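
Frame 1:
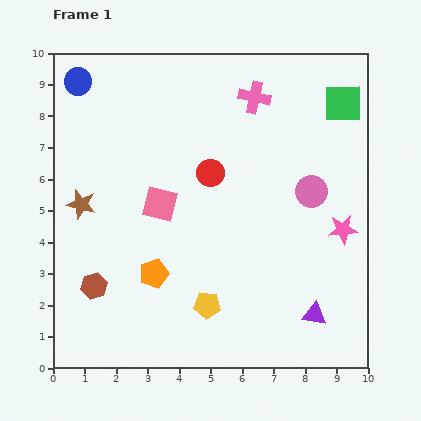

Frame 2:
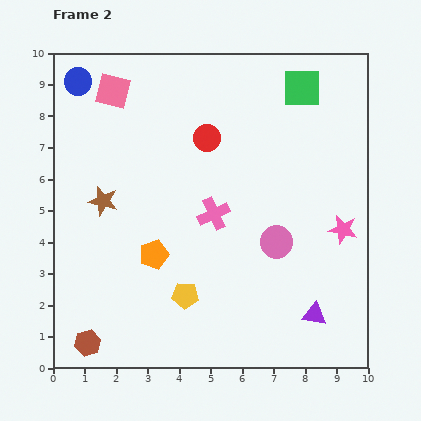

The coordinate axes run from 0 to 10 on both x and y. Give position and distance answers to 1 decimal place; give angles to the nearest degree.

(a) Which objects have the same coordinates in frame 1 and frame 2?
the blue circle, the pink star, the purple triangle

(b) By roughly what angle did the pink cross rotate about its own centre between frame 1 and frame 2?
37° counter-clockwise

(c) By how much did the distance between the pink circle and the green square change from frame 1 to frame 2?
+2.0

Distance in frame 1: 3.0. Distance in frame 2: 5.0.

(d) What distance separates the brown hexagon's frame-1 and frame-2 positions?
1.8

The brown hexagon moved from (1.3, 2.6) to (1.1, 0.8), a distance of √(0.2² + 1.8²) ≈ 1.8.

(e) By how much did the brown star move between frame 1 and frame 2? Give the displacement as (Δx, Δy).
(0.7, 0.1)

The brown star was at (0.9, 5.2) in frame 1 and (1.6, 5.3) in frame 2.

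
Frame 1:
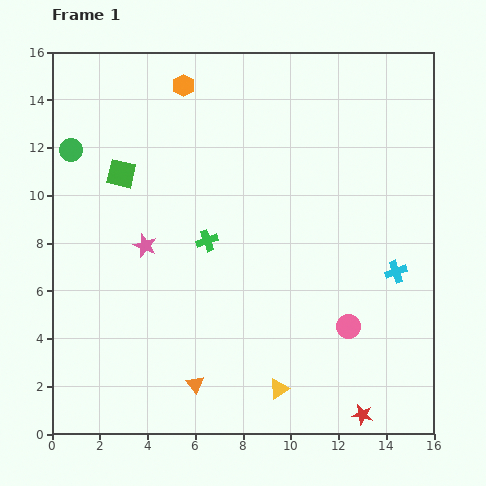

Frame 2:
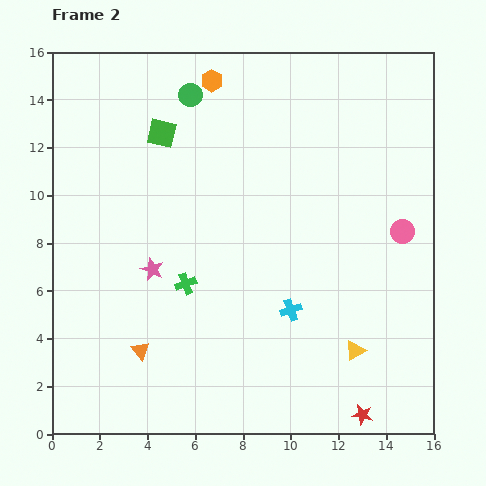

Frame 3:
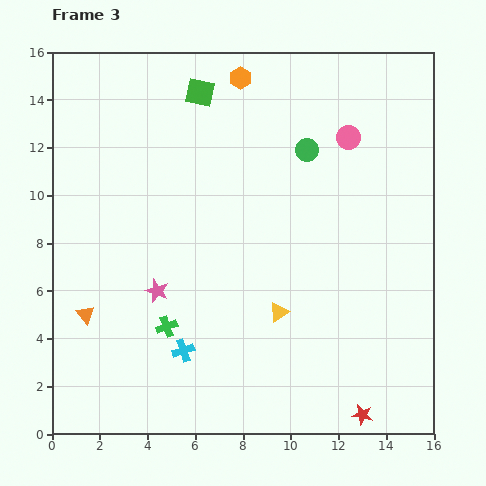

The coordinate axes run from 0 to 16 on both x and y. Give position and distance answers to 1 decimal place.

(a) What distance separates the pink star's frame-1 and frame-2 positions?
1.0

The pink star moved from (3.9, 7.9) to (4.2, 6.9), a distance of √(0.3² + 1.0²) ≈ 1.0.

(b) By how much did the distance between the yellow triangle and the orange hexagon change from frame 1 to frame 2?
-0.5

Distance in frame 1: 13.3. Distance in frame 2: 12.8.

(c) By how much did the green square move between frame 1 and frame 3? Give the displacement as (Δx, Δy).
(3.3, 3.4)

The green square was at (2.9, 10.9) in frame 1 and (6.2, 14.3) in frame 3.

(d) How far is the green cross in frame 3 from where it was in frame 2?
2.0

The green cross moved from (5.6, 6.3) to (4.8, 4.5), a distance of √(0.8² + 1.8²) ≈ 2.0.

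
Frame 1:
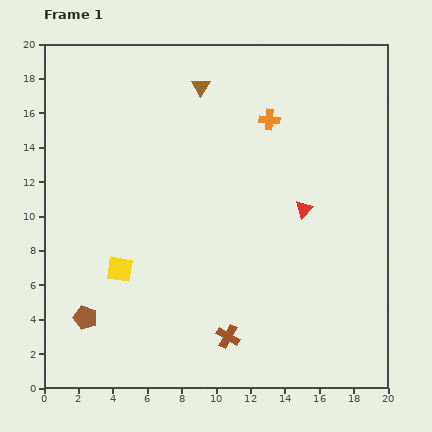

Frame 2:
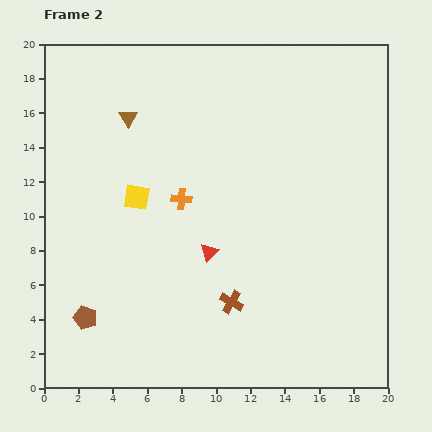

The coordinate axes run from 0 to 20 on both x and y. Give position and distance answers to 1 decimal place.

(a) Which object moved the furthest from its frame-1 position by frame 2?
the orange cross

(moved 6.9; next 6.0)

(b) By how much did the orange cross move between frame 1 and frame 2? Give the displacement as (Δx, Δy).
(-5.1, -4.6)

The orange cross was at (13.1, 15.6) in frame 1 and (8.0, 11.0) in frame 2.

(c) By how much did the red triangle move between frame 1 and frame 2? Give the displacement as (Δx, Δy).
(-5.5, -2.5)

The red triangle was at (15.1, 10.4) in frame 1 and (9.6, 7.9) in frame 2.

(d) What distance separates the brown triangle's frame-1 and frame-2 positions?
4.6

The brown triangle moved from (9.1, 17.5) to (4.9, 15.7), a distance of √(4.2² + 1.8²) ≈ 4.6.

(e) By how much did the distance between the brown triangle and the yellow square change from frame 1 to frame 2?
-7.0

Distance in frame 1: 11.6. Distance in frame 2: 4.6.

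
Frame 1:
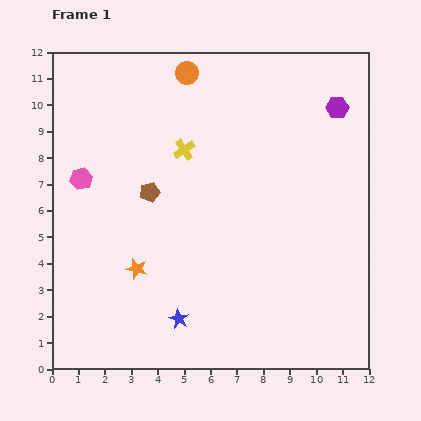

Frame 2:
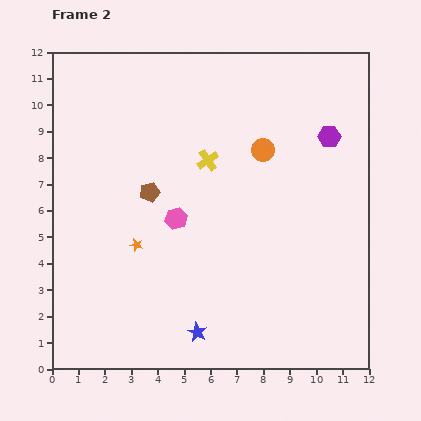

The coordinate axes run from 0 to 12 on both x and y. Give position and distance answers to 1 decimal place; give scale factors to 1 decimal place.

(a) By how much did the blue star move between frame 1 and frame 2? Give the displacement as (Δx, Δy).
(0.7, -0.5)

The blue star was at (4.8, 1.9) in frame 1 and (5.5, 1.4) in frame 2.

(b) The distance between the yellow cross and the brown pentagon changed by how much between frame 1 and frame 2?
+0.4

Distance in frame 1: 2.1. Distance in frame 2: 2.5.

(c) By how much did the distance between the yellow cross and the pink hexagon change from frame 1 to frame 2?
-1.6

Distance in frame 1: 4.1. Distance in frame 2: 2.5.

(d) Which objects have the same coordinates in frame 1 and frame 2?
the brown pentagon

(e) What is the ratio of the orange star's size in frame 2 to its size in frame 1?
0.6×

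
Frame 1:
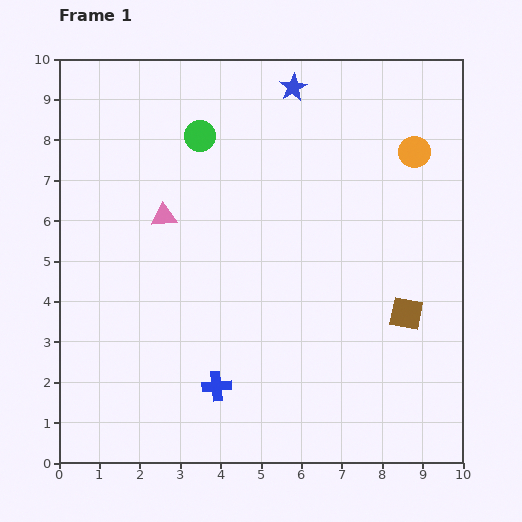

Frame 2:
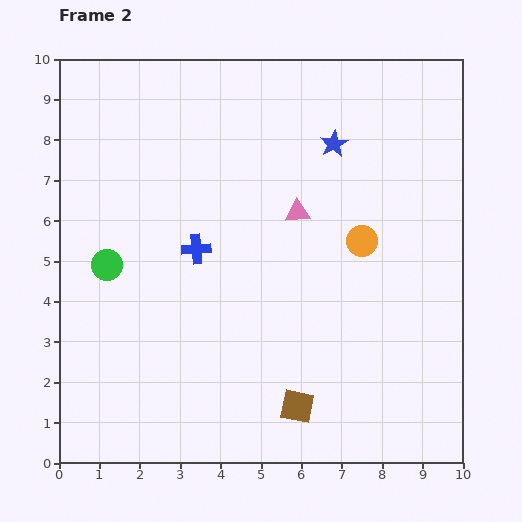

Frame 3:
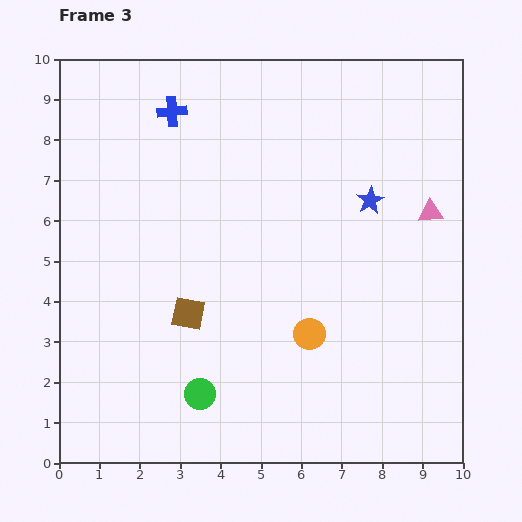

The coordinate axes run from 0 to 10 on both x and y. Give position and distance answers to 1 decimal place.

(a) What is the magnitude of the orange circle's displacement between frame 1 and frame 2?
2.6

The orange circle moved from (8.8, 7.7) to (7.5, 5.5), a distance of √(1.3² + 2.2²) ≈ 2.6.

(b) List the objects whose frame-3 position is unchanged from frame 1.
none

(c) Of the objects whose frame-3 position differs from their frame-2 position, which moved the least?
the blue star

(moved 1.7)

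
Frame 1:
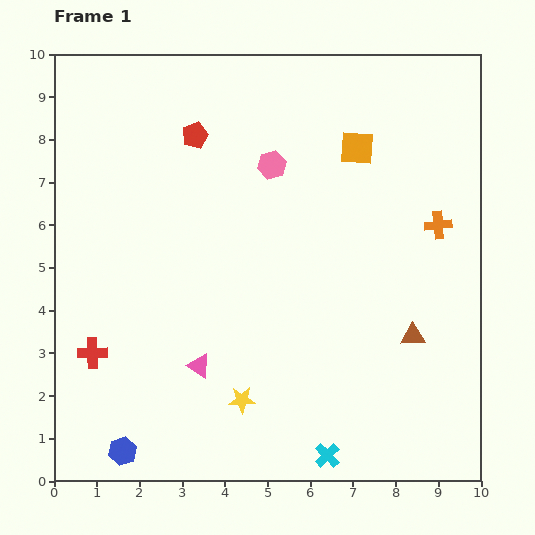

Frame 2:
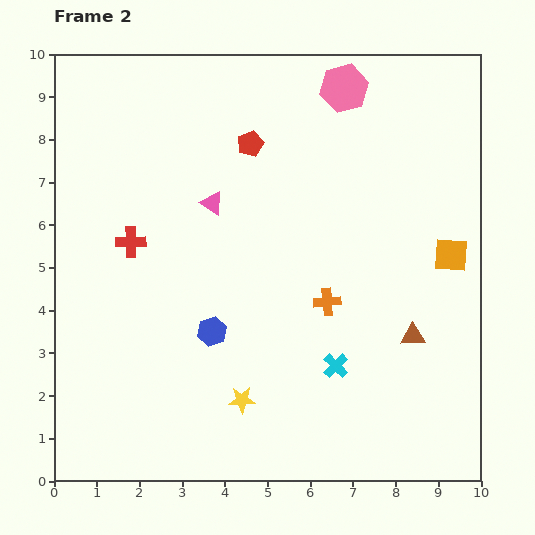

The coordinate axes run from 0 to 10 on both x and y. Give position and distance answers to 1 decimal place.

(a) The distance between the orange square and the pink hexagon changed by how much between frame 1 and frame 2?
+2.6

Distance in frame 1: 2.0. Distance in frame 2: 4.6.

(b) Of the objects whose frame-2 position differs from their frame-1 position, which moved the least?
the red pentagon

(moved 1.3)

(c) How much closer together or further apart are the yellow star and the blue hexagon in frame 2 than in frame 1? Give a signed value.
-1.3

Distance in frame 1: 3.0. Distance in frame 2: 1.7.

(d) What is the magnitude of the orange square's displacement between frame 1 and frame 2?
3.3

The orange square moved from (7.1, 7.8) to (9.3, 5.3), a distance of √(2.2² + 2.5²) ≈ 3.3.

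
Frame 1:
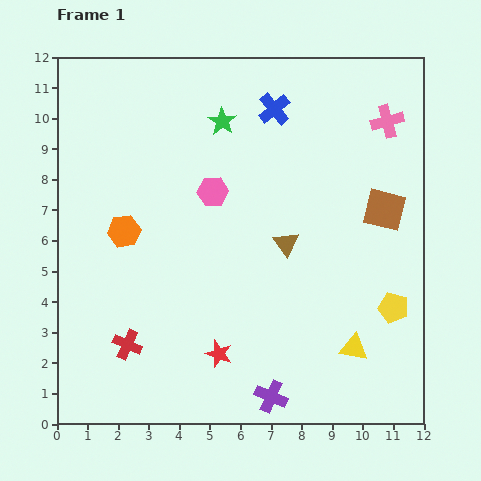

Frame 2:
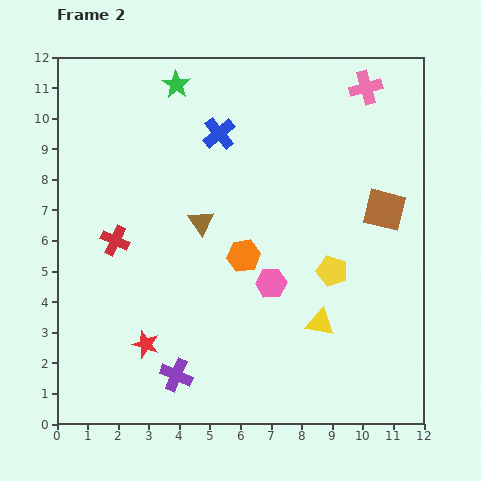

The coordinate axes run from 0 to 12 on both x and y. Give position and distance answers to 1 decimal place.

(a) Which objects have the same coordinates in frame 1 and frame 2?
the brown square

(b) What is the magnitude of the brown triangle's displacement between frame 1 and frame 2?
2.9

The brown triangle moved from (7.5, 5.9) to (4.7, 6.6), a distance of √(2.8² + 0.7²) ≈ 2.9.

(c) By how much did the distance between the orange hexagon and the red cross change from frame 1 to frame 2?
+0.5

Distance in frame 1: 3.7. Distance in frame 2: 4.2.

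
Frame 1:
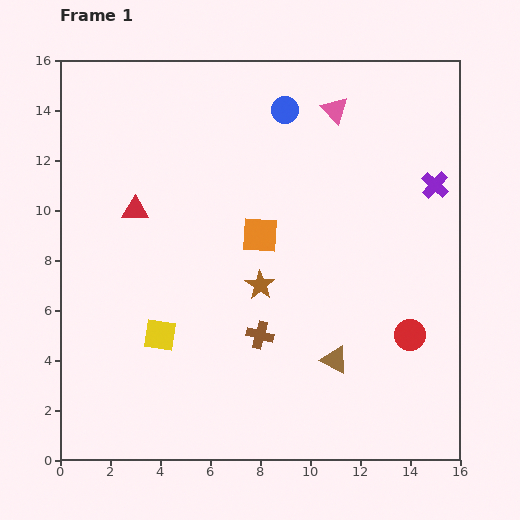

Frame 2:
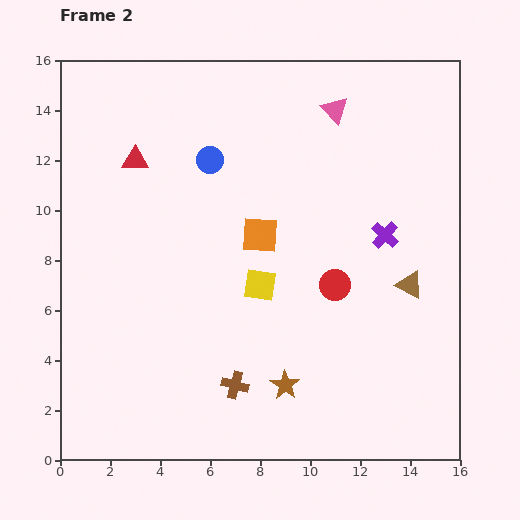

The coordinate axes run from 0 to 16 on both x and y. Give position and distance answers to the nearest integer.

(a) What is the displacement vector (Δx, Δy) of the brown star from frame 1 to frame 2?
(1, -4)

The brown star was at (8, 7) in frame 1 and (9, 3) in frame 2.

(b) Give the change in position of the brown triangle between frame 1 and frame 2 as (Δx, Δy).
(3, 3)

The brown triangle was at (11, 4) in frame 1 and (14, 7) in frame 2.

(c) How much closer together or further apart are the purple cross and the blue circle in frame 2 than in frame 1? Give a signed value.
+1

Distance in frame 1: 7. Distance in frame 2: 8.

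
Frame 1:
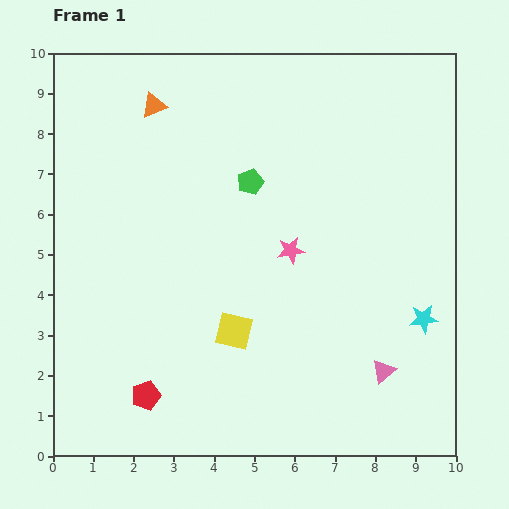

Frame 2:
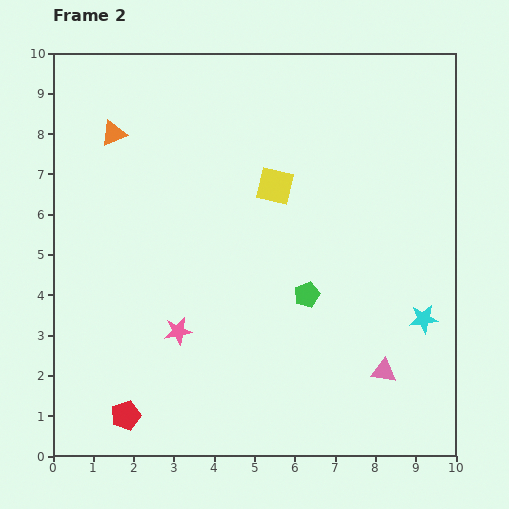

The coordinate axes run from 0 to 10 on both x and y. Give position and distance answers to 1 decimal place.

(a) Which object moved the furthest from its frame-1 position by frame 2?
the yellow square

(moved 3.7; next 3.4)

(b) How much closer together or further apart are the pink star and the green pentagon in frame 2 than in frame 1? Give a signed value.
+1.3

Distance in frame 1: 2.0. Distance in frame 2: 3.3.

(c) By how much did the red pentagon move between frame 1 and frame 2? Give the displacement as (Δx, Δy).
(-0.5, -0.5)

The red pentagon was at (2.3, 1.5) in frame 1 and (1.8, 1.0) in frame 2.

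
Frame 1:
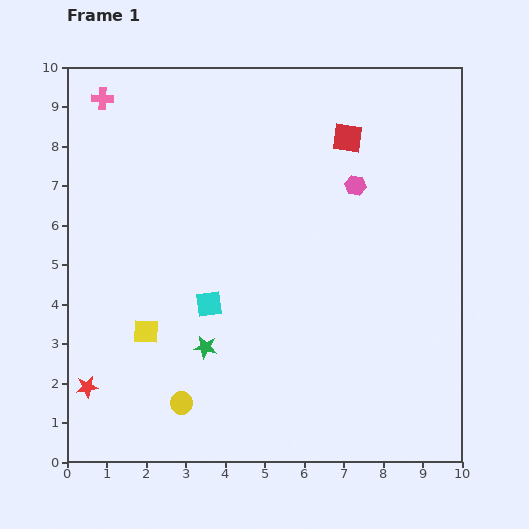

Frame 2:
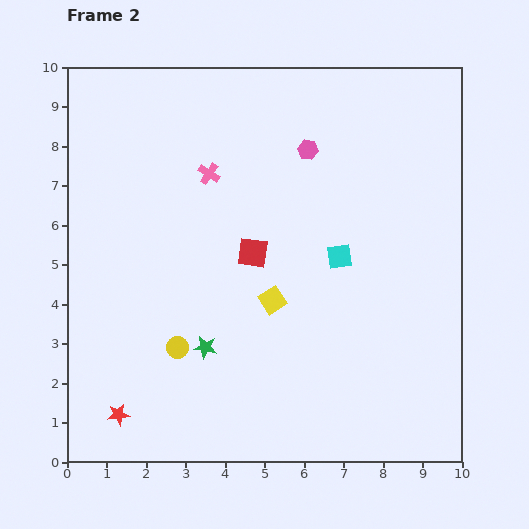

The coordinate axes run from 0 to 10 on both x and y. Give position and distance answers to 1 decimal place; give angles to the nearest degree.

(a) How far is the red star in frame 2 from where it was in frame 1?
1.1

The red star moved from (0.5, 1.9) to (1.3, 1.2), a distance of √(0.8² + 0.7²) ≈ 1.1.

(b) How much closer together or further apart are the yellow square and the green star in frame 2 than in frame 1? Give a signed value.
+0.5

Distance in frame 1: 1.6. Distance in frame 2: 2.1.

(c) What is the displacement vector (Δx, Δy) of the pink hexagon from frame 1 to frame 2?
(-1.2, 0.9)

The pink hexagon was at (7.3, 7.0) in frame 1 and (6.1, 7.9) in frame 2.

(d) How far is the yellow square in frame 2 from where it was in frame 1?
3.3

The yellow square moved from (2.0, 3.3) to (5.2, 4.1), a distance of √(3.2² + 0.8²) ≈ 3.3.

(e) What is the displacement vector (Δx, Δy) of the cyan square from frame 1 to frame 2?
(3.3, 1.2)

The cyan square was at (3.6, 4.0) in frame 1 and (6.9, 5.2) in frame 2.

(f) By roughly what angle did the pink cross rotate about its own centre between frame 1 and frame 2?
32° clockwise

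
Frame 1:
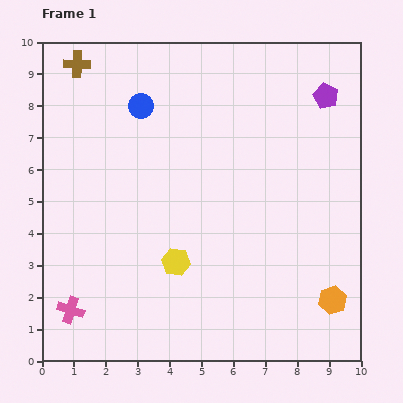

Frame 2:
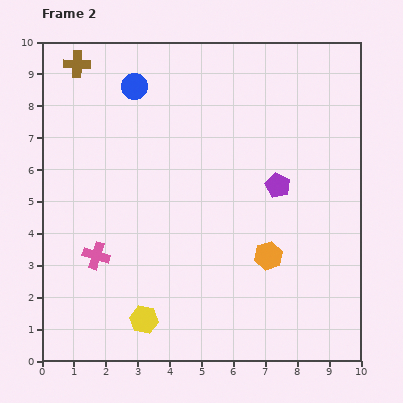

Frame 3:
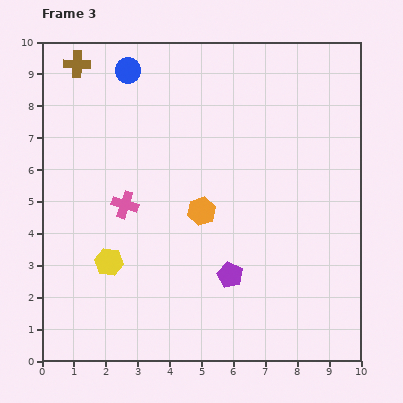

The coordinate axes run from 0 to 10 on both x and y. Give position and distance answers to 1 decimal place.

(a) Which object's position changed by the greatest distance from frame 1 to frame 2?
the purple pentagon

(moved 3.2; next 2.4)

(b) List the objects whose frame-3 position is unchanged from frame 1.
the brown cross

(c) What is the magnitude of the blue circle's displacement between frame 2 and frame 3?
0.5

The blue circle moved from (2.9, 8.6) to (2.7, 9.1), a distance of √(0.2² + 0.5²) ≈ 0.5.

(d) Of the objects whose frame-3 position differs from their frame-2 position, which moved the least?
the blue circle

(moved 0.5)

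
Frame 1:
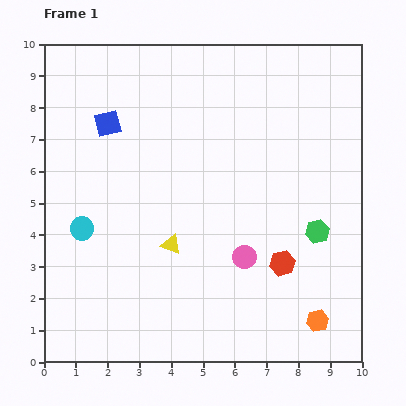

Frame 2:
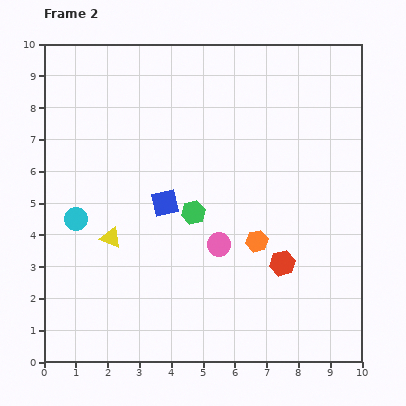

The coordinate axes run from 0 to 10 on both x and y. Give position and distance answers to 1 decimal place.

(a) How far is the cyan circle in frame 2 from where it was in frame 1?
0.4

The cyan circle moved from (1.2, 4.2) to (1.0, 4.5), a distance of √(0.2² + 0.3²) ≈ 0.4.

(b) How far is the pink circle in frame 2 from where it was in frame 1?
0.9

The pink circle moved from (6.3, 3.3) to (5.5, 3.7), a distance of √(0.8² + 0.4²) ≈ 0.9.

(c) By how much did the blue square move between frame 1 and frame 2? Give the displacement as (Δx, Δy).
(1.8, -2.5)

The blue square was at (2.0, 7.5) in frame 1 and (3.8, 5.0) in frame 2.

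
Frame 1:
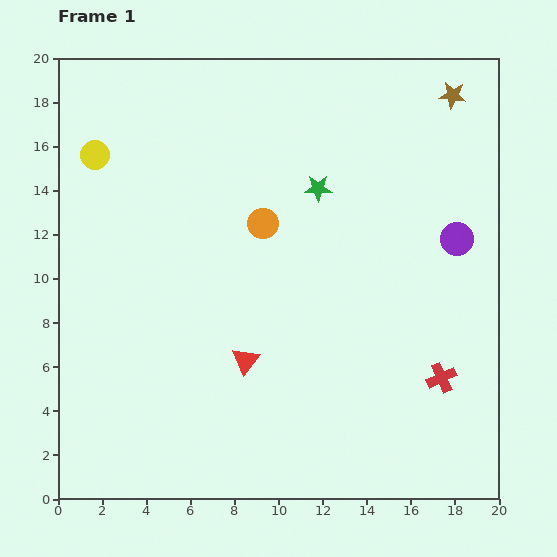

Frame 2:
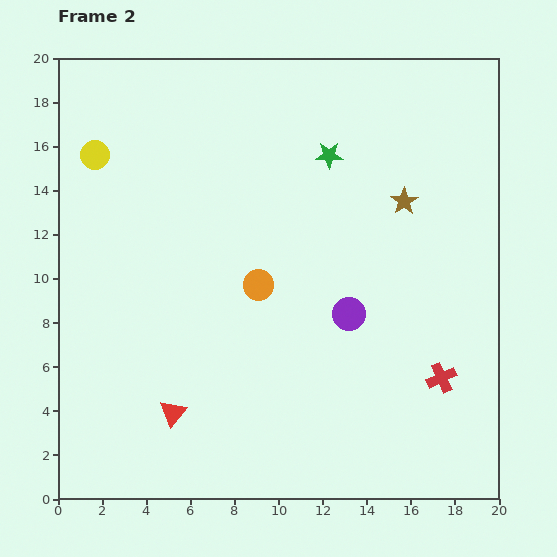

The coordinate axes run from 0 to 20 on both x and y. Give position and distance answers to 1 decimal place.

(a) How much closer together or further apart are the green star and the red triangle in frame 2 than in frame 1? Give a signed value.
+5.2

Distance in frame 1: 8.5. Distance in frame 2: 13.7.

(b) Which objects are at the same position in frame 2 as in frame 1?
the red cross, the yellow circle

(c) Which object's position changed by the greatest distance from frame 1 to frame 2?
the purple circle

(moved 6.0; next 5.3)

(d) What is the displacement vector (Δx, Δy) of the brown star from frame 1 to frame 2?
(-2.2, -4.8)

The brown star was at (17.9, 18.3) in frame 1 and (15.7, 13.5) in frame 2.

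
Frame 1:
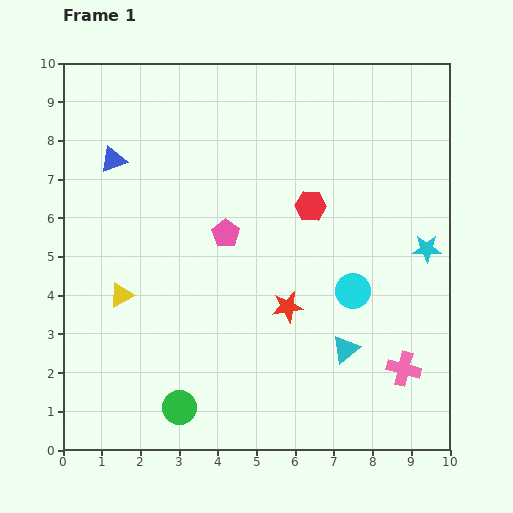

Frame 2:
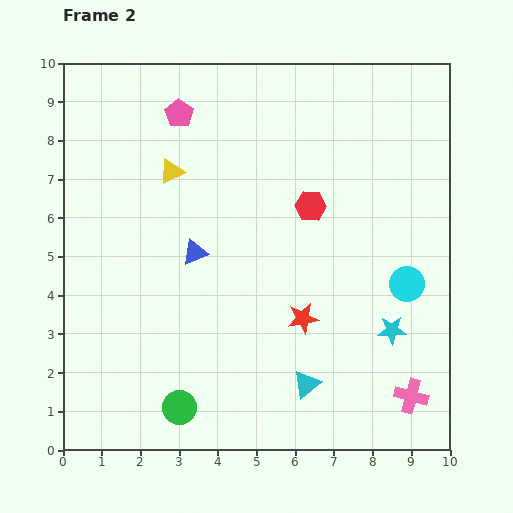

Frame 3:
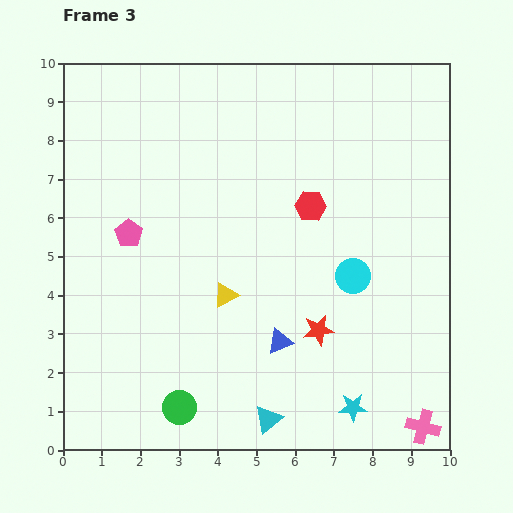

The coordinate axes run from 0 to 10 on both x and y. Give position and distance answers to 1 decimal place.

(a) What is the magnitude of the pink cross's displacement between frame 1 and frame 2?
0.7

The pink cross moved from (8.8, 2.1) to (9.0, 1.4), a distance of √(0.2² + 0.7²) ≈ 0.7.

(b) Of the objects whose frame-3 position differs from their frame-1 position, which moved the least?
the cyan circle

(moved 0.4)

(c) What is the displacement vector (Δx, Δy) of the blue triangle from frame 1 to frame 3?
(4.3, -4.7)

The blue triangle was at (1.3, 7.5) in frame 1 and (5.6, 2.8) in frame 3.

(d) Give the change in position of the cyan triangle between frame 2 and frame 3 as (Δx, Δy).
(-1.0, -0.9)

The cyan triangle was at (6.3, 1.7) in frame 2 and (5.3, 0.8) in frame 3.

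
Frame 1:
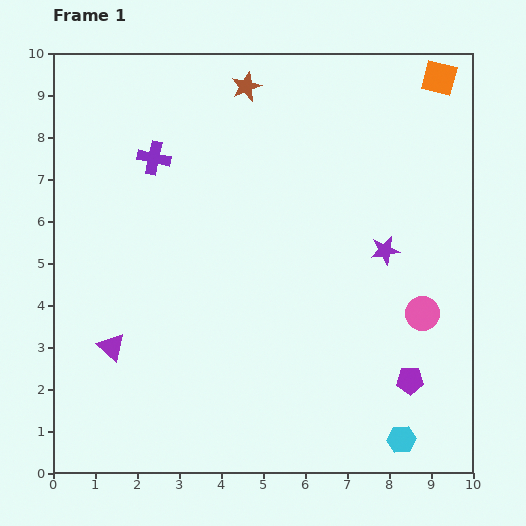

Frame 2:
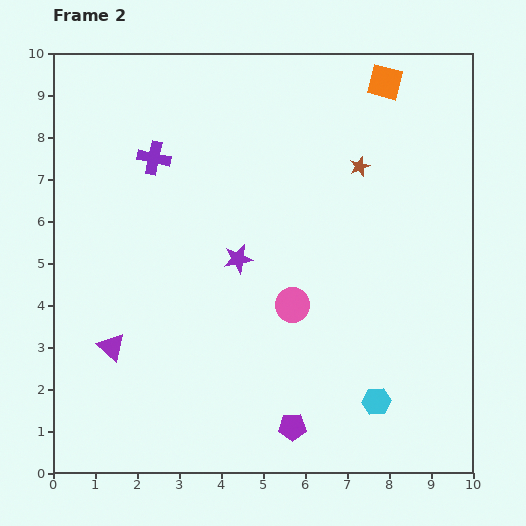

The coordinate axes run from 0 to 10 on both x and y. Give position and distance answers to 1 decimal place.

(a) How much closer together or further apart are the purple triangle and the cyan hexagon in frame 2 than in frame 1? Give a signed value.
-0.8

Distance in frame 1: 7.2. Distance in frame 2: 6.4.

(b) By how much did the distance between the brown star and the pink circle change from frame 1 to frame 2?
-3.1

Distance in frame 1: 6.8. Distance in frame 2: 3.7.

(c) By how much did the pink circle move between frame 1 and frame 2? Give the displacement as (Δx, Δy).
(-3.1, 0.2)

The pink circle was at (8.8, 3.8) in frame 1 and (5.7, 4.0) in frame 2.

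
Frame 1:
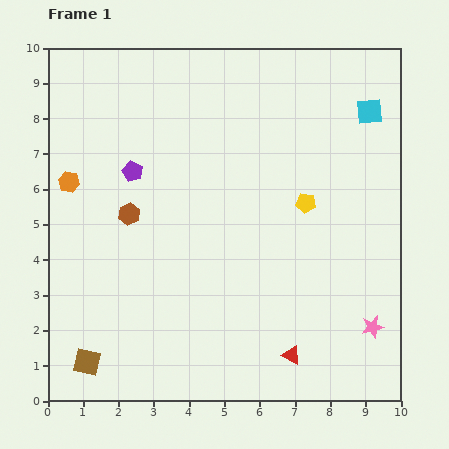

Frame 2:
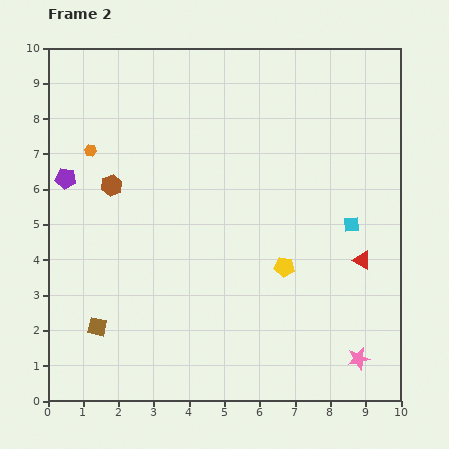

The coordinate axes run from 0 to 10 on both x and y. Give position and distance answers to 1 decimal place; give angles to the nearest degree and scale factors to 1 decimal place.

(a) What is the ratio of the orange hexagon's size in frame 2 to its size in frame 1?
0.6×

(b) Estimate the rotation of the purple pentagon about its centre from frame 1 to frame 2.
17° counter-clockwise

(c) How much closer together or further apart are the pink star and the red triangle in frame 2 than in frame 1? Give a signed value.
+0.4

Distance in frame 1: 2.4. Distance in frame 2: 2.8.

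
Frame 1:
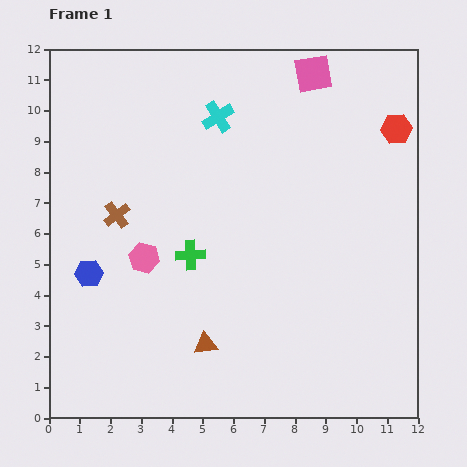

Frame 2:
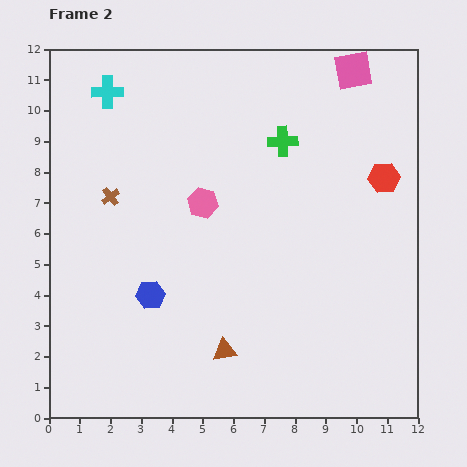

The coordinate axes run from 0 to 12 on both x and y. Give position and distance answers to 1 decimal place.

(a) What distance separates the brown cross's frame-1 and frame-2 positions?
0.6

The brown cross moved from (2.2, 6.6) to (2.0, 7.2), a distance of √(0.2² + 0.6²) ≈ 0.6.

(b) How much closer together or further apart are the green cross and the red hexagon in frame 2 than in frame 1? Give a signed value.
-4.4

Distance in frame 1: 7.9. Distance in frame 2: 3.5.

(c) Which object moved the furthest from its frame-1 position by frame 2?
the green cross

(moved 4.8; next 3.7)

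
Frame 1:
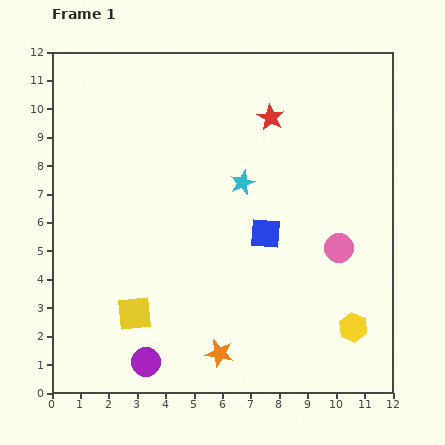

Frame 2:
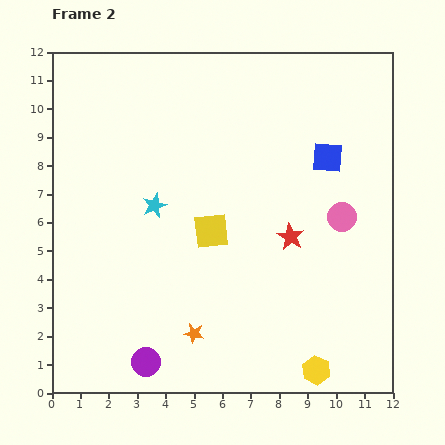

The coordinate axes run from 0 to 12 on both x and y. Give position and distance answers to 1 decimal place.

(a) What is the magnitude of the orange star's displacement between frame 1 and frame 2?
1.1

The orange star moved from (5.9, 1.4) to (5.0, 2.1), a distance of √(0.9² + 0.7²) ≈ 1.1.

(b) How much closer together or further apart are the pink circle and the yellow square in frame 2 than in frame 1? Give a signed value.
-3.0

Distance in frame 1: 7.6. Distance in frame 2: 4.6.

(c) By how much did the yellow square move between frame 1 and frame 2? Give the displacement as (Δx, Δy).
(2.7, 2.9)

The yellow square was at (2.9, 2.8) in frame 1 and (5.6, 5.7) in frame 2.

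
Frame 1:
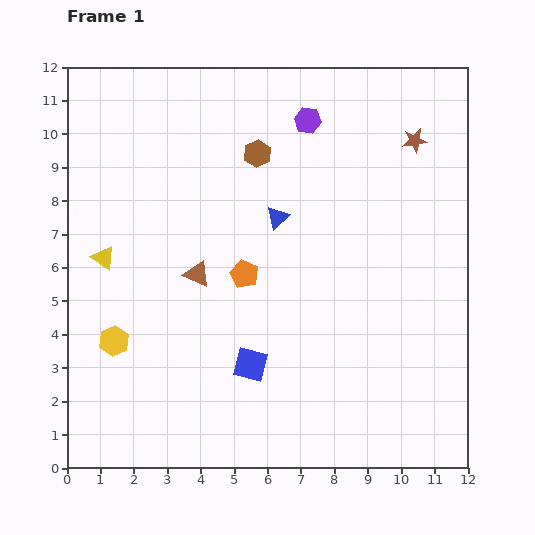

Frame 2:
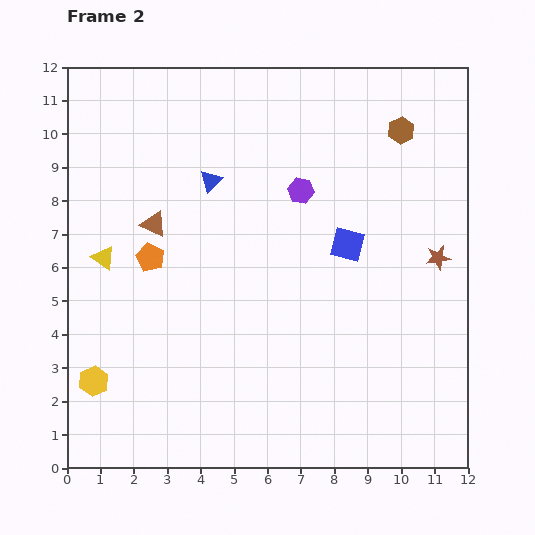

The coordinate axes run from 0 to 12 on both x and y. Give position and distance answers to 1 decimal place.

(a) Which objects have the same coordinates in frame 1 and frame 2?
the yellow triangle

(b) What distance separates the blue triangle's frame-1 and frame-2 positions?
2.3

The blue triangle moved from (6.3, 7.5) to (4.3, 8.6), a distance of √(2.0² + 1.1²) ≈ 2.3.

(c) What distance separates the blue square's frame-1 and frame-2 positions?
4.6

The blue square moved from (5.5, 3.1) to (8.4, 6.7), a distance of √(2.9² + 3.6²) ≈ 4.6.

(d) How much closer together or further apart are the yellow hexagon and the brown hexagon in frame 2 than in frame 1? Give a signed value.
+4.8

Distance in frame 1: 7.1. Distance in frame 2: 11.9.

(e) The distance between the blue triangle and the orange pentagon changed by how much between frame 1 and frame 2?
+0.9

Distance in frame 1: 2.0. Distance in frame 2: 2.9.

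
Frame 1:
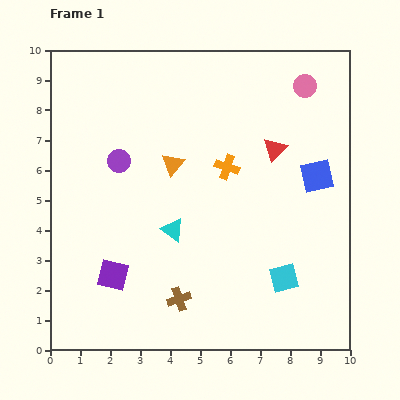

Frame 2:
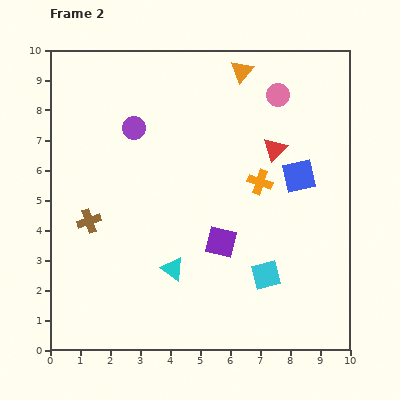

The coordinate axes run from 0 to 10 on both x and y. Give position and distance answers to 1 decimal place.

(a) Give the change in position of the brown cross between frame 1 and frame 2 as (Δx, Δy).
(-3.0, 2.6)

The brown cross was at (4.3, 1.7) in frame 1 and (1.3, 4.3) in frame 2.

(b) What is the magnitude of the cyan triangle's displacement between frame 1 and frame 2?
1.3

The cyan triangle moved from (4.1, 4.0) to (4.1, 2.7), a distance of √(0.0² + 1.3²) ≈ 1.3.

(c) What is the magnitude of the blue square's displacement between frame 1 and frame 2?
0.6

The blue square moved from (8.9, 5.8) to (8.3, 5.8), a distance of √(0.6² + 0.0²) ≈ 0.6.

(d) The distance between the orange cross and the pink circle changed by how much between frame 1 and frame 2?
-0.7

Distance in frame 1: 3.7. Distance in frame 2: 3.0.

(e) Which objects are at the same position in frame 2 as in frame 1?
the red triangle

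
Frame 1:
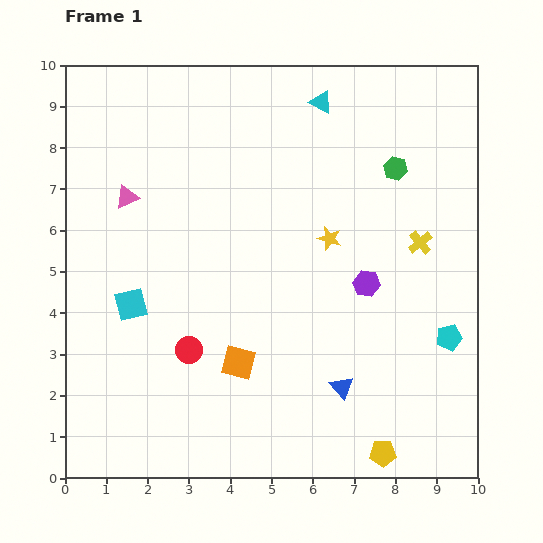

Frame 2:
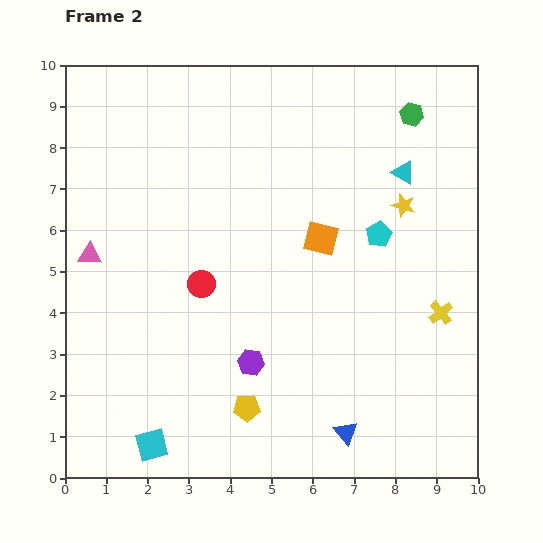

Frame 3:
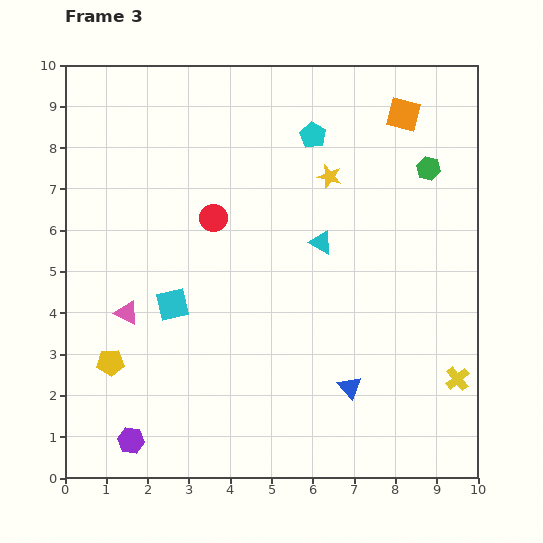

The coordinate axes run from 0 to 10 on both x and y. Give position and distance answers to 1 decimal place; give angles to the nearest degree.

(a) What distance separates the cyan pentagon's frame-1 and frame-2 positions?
3.0

The cyan pentagon moved from (9.3, 3.4) to (7.6, 5.9), a distance of √(1.7² + 2.5²) ≈ 3.0.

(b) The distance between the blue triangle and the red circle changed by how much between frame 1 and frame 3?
+1.5

Distance in frame 1: 3.8. Distance in frame 3: 5.3.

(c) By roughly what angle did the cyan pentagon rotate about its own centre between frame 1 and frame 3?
30° counter-clockwise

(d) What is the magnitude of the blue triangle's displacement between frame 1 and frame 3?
0.2

The blue triangle moved from (6.7, 2.2) to (6.9, 2.2), a distance of √(0.2² + 0.0²) ≈ 0.2.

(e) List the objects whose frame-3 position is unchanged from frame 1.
none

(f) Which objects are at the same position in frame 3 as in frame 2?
none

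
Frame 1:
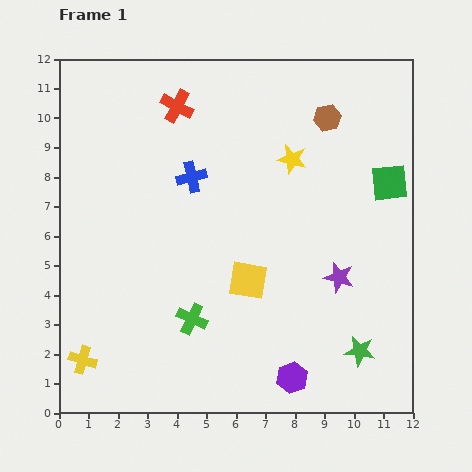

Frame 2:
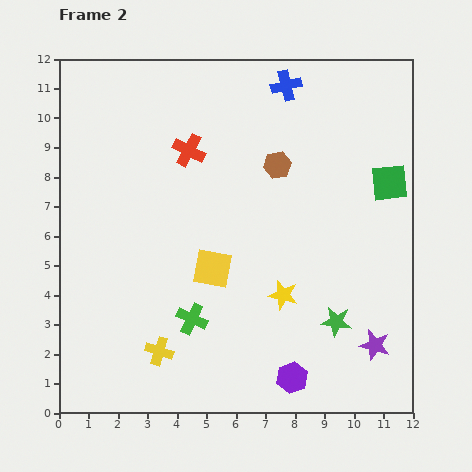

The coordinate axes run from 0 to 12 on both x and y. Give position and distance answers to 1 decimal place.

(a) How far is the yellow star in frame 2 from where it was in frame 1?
4.6

The yellow star moved from (7.9, 8.6) to (7.6, 4.0), a distance of √(0.3² + 4.6²) ≈ 4.6.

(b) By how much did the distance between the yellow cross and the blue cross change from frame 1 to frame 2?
+2.8

Distance in frame 1: 7.2. Distance in frame 2: 10.0.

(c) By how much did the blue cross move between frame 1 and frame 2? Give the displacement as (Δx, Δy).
(3.2, 3.1)

The blue cross was at (4.5, 8.0) in frame 1 and (7.7, 11.1) in frame 2.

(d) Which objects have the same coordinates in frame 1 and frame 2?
the green cross, the purple hexagon, the green square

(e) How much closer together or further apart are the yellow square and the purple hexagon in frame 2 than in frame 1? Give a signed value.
+1.0

Distance in frame 1: 3.6. Distance in frame 2: 4.6.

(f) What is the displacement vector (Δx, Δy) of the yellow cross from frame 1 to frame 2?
(2.6, 0.3)

The yellow cross was at (0.8, 1.8) in frame 1 and (3.4, 2.1) in frame 2.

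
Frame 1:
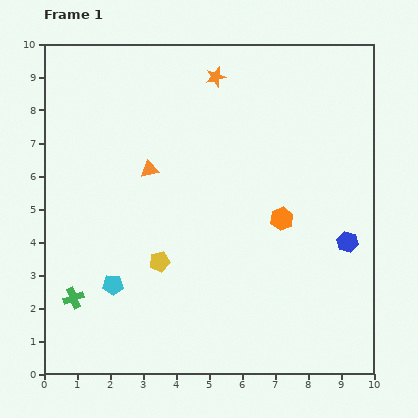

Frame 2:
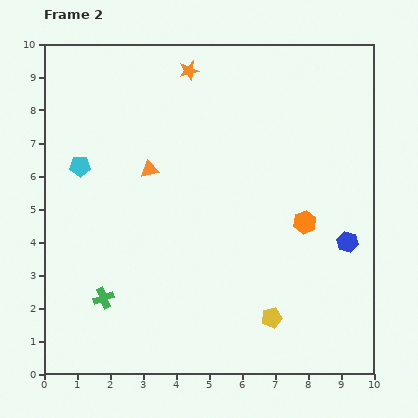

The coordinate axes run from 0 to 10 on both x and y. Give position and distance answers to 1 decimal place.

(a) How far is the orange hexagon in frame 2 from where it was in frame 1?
0.7

The orange hexagon moved from (7.2, 4.7) to (7.9, 4.6), a distance of √(0.7² + 0.1²) ≈ 0.7.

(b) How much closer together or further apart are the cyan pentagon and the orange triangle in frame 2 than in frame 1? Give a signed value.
-1.6

Distance in frame 1: 3.7. Distance in frame 2: 2.1.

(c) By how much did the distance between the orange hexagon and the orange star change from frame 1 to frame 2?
+1.1

Distance in frame 1: 4.7. Distance in frame 2: 5.8.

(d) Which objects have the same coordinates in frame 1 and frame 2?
the orange triangle, the blue hexagon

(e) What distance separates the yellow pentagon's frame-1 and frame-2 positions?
3.8

The yellow pentagon moved from (3.5, 3.4) to (6.9, 1.7), a distance of √(3.4² + 1.7²) ≈ 3.8.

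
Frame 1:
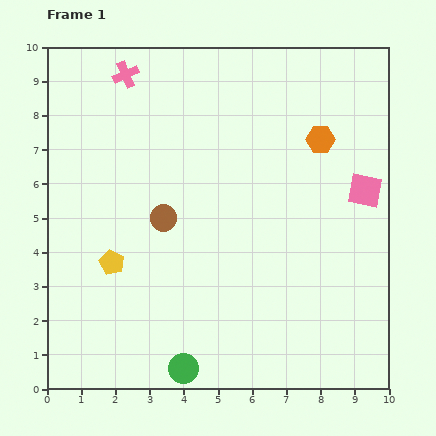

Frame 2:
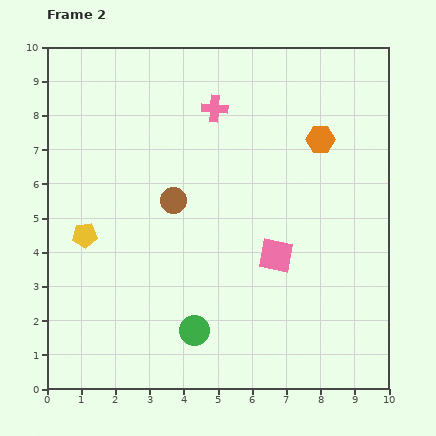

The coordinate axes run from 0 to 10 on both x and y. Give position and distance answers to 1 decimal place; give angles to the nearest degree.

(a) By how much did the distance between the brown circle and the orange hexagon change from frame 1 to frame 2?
-0.4

Distance in frame 1: 5.1. Distance in frame 2: 4.7.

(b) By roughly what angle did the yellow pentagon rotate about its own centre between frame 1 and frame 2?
30° counter-clockwise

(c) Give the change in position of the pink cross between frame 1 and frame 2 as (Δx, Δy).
(2.6, -1.0)

The pink cross was at (2.3, 9.2) in frame 1 and (4.9, 8.2) in frame 2.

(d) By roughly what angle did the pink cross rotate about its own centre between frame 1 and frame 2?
27° clockwise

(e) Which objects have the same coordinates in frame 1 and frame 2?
the orange hexagon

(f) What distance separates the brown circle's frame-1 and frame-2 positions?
0.6

The brown circle moved from (3.4, 5.0) to (3.7, 5.5), a distance of √(0.3² + 0.5²) ≈ 0.6.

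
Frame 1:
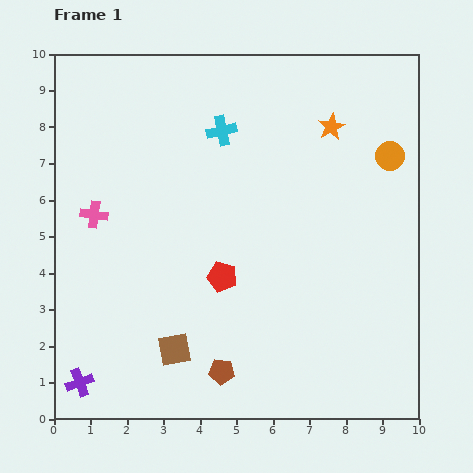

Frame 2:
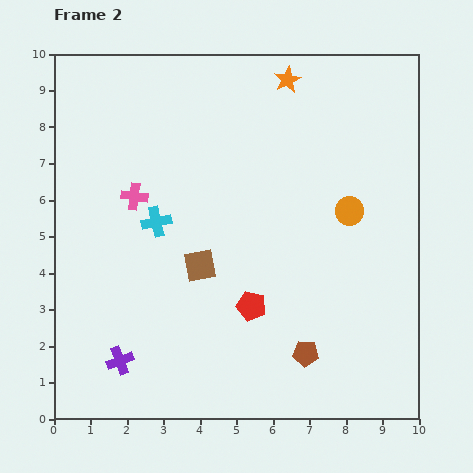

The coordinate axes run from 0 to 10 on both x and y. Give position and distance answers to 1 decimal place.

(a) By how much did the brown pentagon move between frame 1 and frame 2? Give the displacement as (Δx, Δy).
(2.3, 0.5)

The brown pentagon was at (4.6, 1.3) in frame 1 and (6.9, 1.8) in frame 2.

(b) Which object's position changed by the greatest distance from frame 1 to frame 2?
the cyan cross

(moved 3.1; next 2.4)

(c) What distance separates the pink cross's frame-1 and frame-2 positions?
1.2

The pink cross moved from (1.1, 5.6) to (2.2, 6.1), a distance of √(1.1² + 0.5²) ≈ 1.2.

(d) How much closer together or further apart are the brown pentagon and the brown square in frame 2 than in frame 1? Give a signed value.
+2.4

Distance in frame 1: 1.4. Distance in frame 2: 3.8.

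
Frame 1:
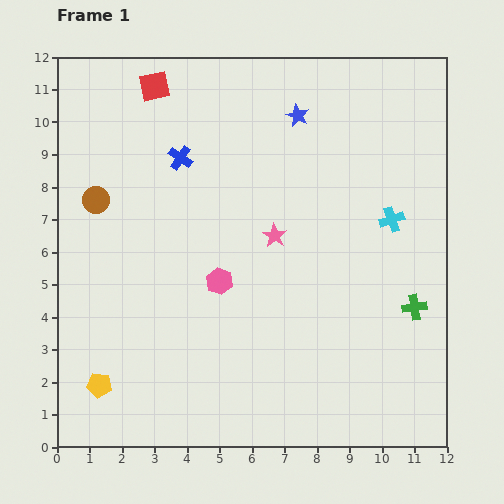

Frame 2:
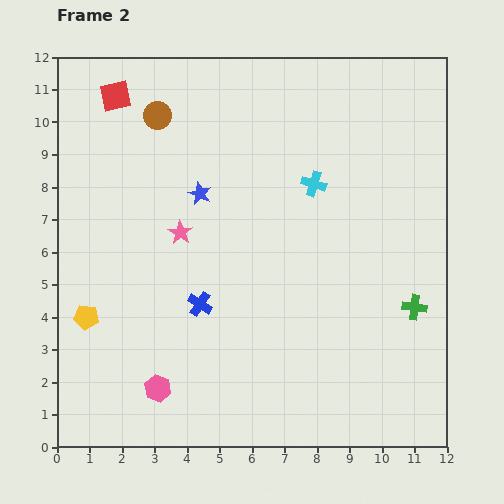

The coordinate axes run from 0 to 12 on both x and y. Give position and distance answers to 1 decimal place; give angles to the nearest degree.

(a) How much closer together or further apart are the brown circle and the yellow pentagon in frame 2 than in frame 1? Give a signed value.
+0.9

Distance in frame 1: 5.7. Distance in frame 2: 6.6.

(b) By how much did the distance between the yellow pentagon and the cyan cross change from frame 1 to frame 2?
-2.2

Distance in frame 1: 10.3. Distance in frame 2: 8.1.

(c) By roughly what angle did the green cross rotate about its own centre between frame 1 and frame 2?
15° clockwise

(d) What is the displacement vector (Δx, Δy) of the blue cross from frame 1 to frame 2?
(0.6, -4.5)

The blue cross was at (3.8, 8.9) in frame 1 and (4.4, 4.4) in frame 2.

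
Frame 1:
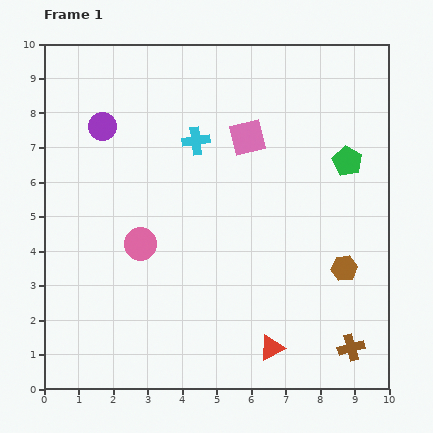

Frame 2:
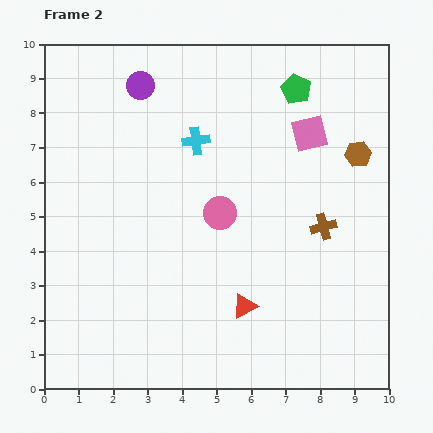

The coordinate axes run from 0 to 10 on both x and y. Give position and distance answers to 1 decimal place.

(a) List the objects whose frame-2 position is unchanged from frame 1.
the cyan cross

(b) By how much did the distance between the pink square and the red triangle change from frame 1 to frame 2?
-0.8

Distance in frame 1: 6.1. Distance in frame 2: 5.3.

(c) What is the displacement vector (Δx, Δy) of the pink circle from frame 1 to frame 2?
(2.3, 0.9)

The pink circle was at (2.8, 4.2) in frame 1 and (5.1, 5.1) in frame 2.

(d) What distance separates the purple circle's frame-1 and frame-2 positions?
1.6

The purple circle moved from (1.7, 7.6) to (2.8, 8.8), a distance of √(1.1² + 1.2²) ≈ 1.6.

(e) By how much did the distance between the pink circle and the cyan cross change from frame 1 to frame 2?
-1.2

Distance in frame 1: 3.4. Distance in frame 2: 2.2.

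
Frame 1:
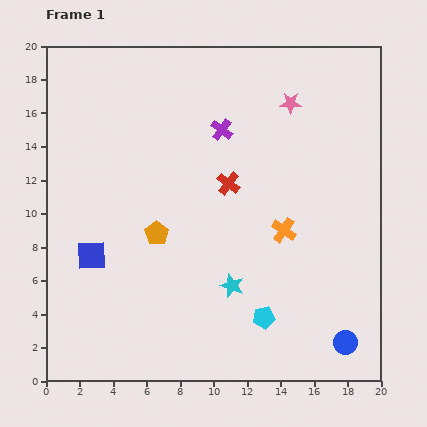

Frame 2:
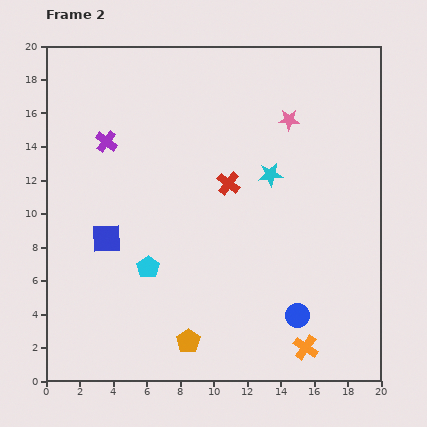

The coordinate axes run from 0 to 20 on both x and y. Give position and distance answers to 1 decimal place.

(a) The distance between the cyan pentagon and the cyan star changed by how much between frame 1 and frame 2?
+6.4

Distance in frame 1: 2.7. Distance in frame 2: 9.1.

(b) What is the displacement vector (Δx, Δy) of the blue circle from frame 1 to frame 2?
(-2.9, 1.6)

The blue circle was at (17.9, 2.3) in frame 1 and (15.0, 3.9) in frame 2.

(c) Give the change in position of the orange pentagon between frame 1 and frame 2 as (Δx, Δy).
(1.9, -6.4)

The orange pentagon was at (6.6, 8.8) in frame 1 and (8.5, 2.4) in frame 2.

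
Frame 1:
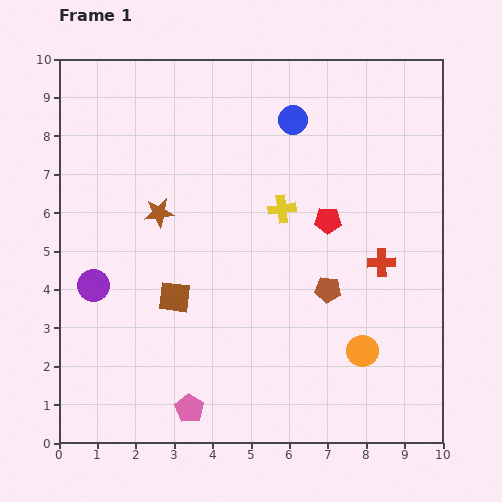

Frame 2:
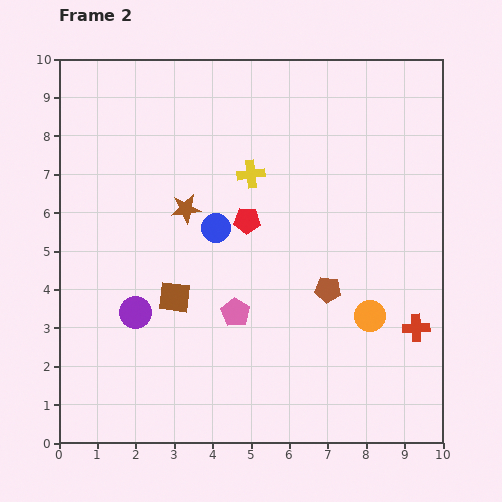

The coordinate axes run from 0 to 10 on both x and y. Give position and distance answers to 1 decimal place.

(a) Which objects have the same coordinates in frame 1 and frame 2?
the brown square, the brown pentagon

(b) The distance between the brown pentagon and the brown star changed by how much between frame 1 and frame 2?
-0.5

Distance in frame 1: 4.8. Distance in frame 2: 4.3.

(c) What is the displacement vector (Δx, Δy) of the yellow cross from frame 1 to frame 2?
(-0.8, 0.9)

The yellow cross was at (5.8, 6.1) in frame 1 and (5.0, 7.0) in frame 2.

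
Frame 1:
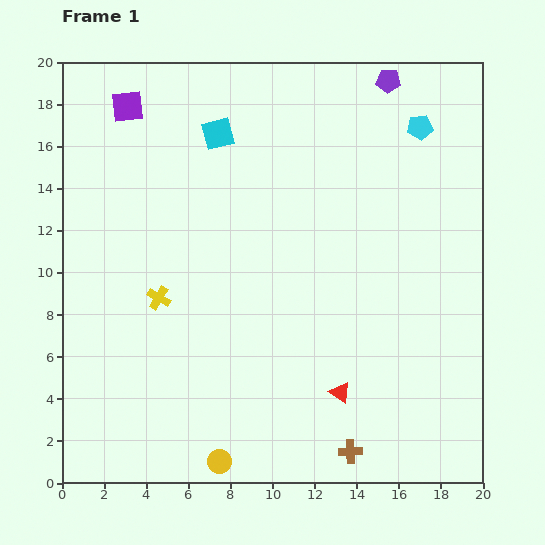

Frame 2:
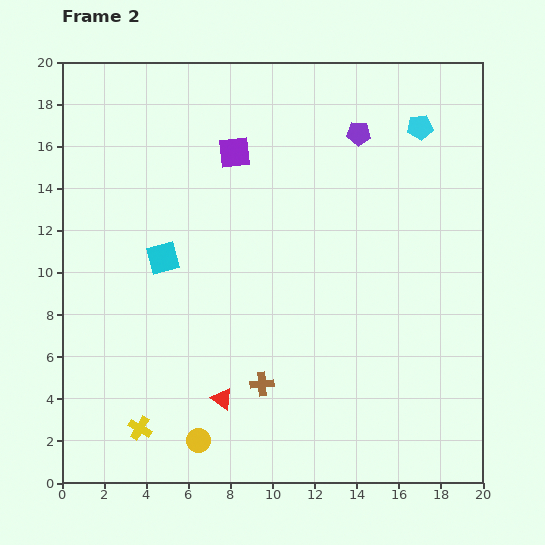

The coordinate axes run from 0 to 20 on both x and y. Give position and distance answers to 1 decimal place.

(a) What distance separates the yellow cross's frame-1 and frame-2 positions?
6.3

The yellow cross moved from (4.6, 8.8) to (3.7, 2.6), a distance of √(0.9² + 6.2²) ≈ 6.3.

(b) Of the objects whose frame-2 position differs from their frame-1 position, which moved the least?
the yellow circle

(moved 1.4)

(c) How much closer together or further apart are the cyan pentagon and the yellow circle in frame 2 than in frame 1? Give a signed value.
-0.3

Distance in frame 1: 18.5. Distance in frame 2: 18.2.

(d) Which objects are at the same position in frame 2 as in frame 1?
the cyan pentagon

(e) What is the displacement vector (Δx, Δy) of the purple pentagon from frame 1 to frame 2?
(-1.4, -2.5)

The purple pentagon was at (15.5, 19.1) in frame 1 and (14.1, 16.6) in frame 2.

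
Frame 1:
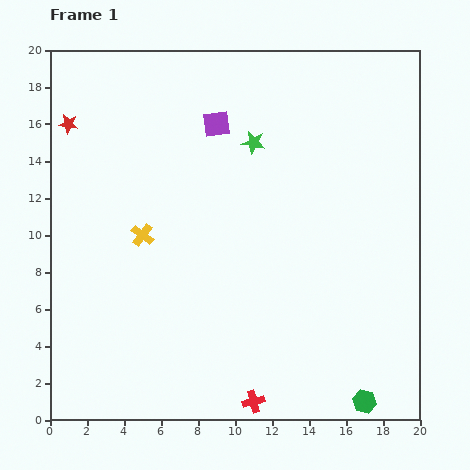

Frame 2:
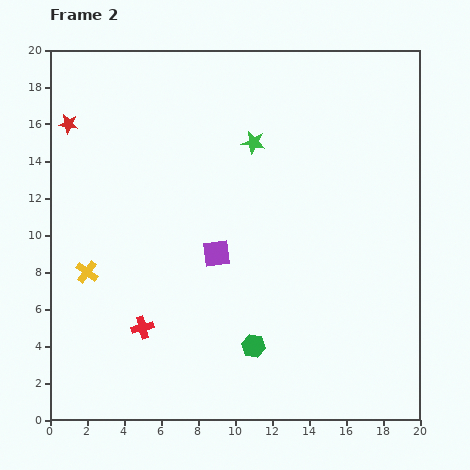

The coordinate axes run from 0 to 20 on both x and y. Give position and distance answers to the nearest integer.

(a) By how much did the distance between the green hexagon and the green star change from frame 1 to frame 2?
-4

Distance in frame 1: 15. Distance in frame 2: 11.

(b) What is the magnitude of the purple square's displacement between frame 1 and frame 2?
7

The purple square moved from (9, 16) to (9, 9), a distance of √(0² + 7²) ≈ 7.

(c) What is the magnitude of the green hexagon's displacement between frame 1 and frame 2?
7

The green hexagon moved from (17, 1) to (11, 4), a distance of √(6² + 3²) ≈ 7.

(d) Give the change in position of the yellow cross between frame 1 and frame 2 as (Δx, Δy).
(-3, -2)

The yellow cross was at (5, 10) in frame 1 and (2, 8) in frame 2.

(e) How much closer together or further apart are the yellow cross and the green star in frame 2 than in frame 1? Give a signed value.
+3

Distance in frame 1: 8. Distance in frame 2: 11.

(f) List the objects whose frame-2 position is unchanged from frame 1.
the green star, the red star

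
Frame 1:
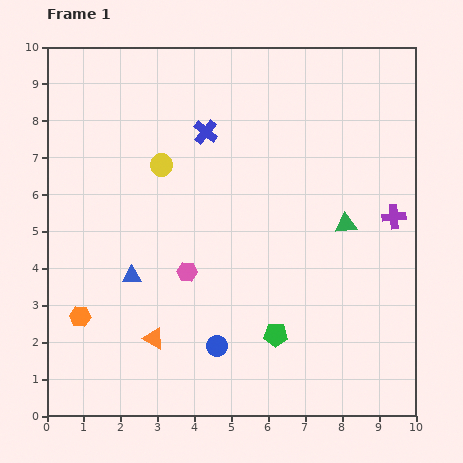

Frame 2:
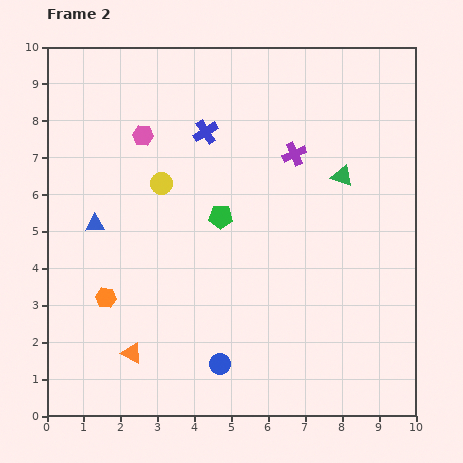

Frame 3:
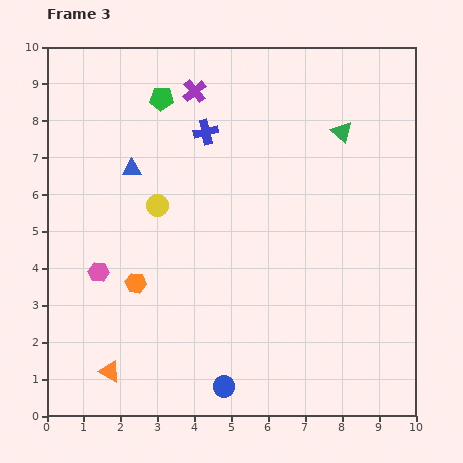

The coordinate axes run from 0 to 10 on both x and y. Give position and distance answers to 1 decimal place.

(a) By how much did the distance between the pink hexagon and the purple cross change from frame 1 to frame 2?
-1.7

Distance in frame 1: 5.8. Distance in frame 2: 4.1.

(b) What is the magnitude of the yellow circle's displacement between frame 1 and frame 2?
0.5

The yellow circle moved from (3.1, 6.8) to (3.1, 6.3), a distance of √(0.0² + 0.5²) ≈ 0.5.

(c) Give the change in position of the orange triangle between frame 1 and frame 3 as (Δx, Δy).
(-1.2, -0.9)

The orange triangle was at (2.9, 2.1) in frame 1 and (1.7, 1.2) in frame 3.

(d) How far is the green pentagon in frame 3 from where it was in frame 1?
7.1

The green pentagon moved from (6.2, 2.2) to (3.1, 8.6), a distance of √(3.1² + 6.4²) ≈ 7.1.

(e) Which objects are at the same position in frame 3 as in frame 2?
the blue cross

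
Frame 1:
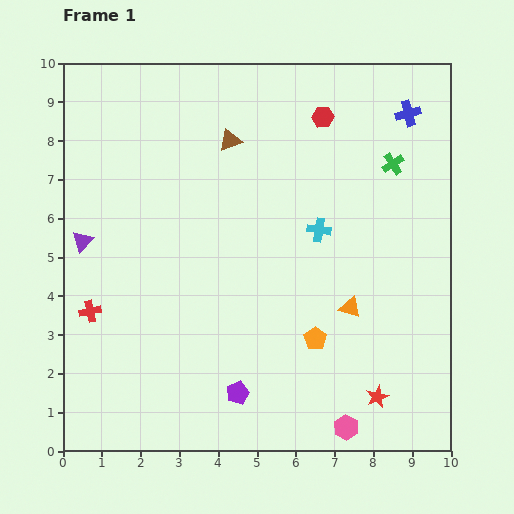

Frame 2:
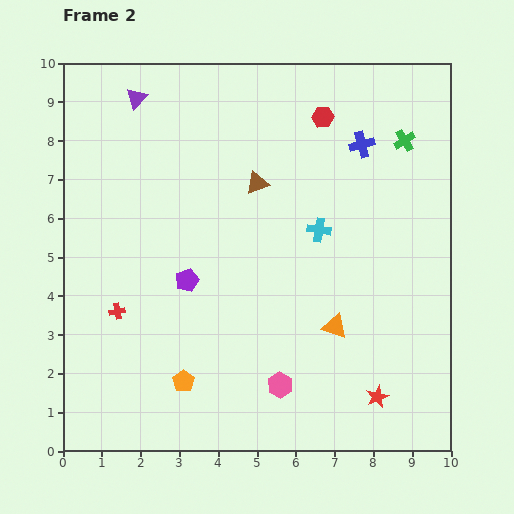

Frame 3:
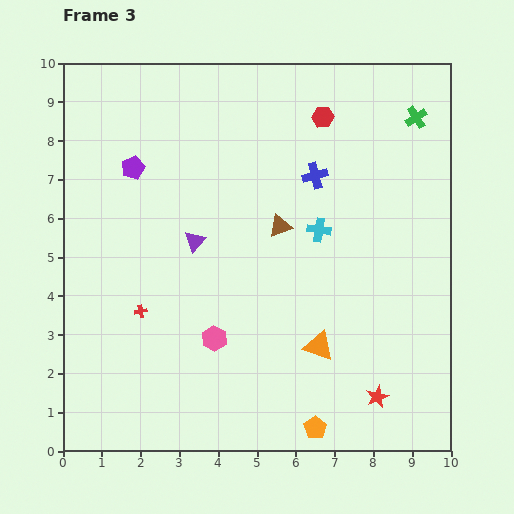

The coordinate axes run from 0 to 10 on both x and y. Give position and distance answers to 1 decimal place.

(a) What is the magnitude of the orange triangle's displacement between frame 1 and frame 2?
0.6

The orange triangle moved from (7.4, 3.7) to (7.0, 3.2), a distance of √(0.4² + 0.5²) ≈ 0.6.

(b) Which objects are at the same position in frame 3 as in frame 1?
the red star, the red hexagon, the cyan cross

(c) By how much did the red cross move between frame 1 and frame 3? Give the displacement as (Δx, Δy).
(1.3, 0.0)

The red cross was at (0.7, 3.6) in frame 1 and (2.0, 3.6) in frame 3.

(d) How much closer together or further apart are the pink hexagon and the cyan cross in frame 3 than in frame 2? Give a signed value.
-0.2

Distance in frame 2: 4.1. Distance in frame 3: 3.9.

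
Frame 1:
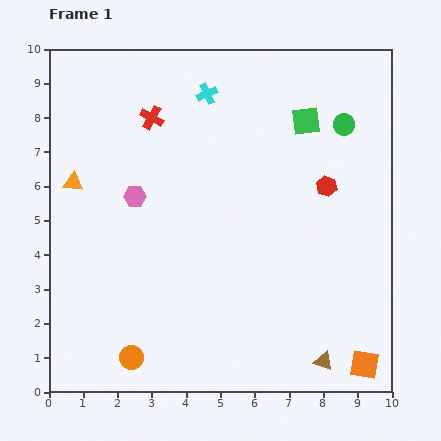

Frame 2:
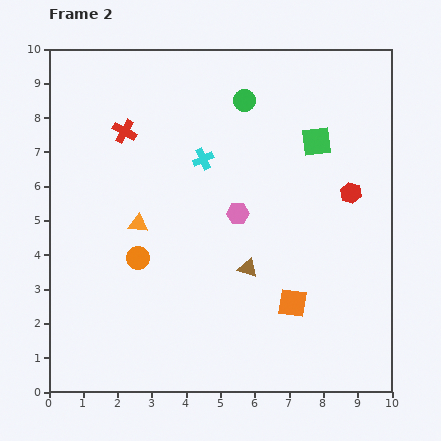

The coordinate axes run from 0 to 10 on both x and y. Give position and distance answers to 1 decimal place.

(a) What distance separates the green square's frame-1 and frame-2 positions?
0.7

The green square moved from (7.5, 7.9) to (7.8, 7.3), a distance of √(0.3² + 0.6²) ≈ 0.7.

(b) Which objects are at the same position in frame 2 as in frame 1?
none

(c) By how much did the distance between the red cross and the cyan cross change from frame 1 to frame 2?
+0.7

Distance in frame 1: 1.7. Distance in frame 2: 2.4.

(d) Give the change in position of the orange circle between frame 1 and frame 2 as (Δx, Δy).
(0.2, 2.9)

The orange circle was at (2.4, 1.0) in frame 1 and (2.6, 3.9) in frame 2.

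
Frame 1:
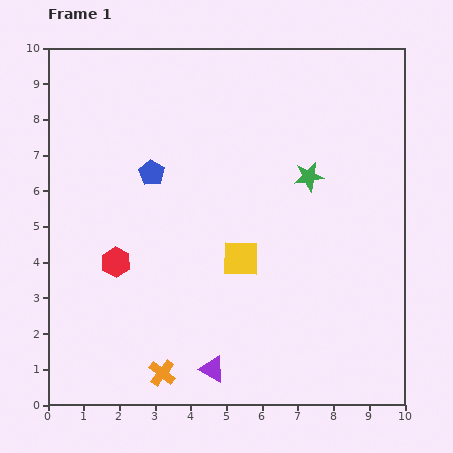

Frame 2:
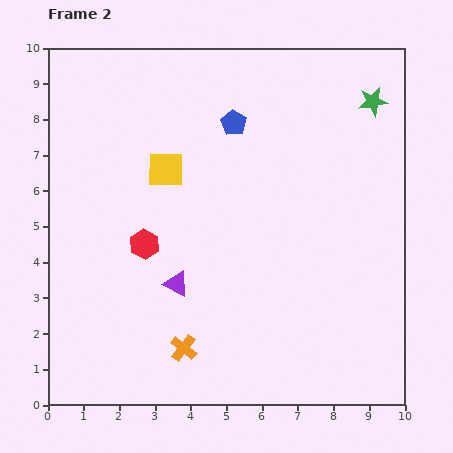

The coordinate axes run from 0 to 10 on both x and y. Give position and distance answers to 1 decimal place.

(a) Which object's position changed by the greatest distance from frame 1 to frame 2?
the yellow square

(moved 3.3; next 2.8)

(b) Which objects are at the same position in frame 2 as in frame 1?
none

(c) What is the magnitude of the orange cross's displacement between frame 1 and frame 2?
0.9

The orange cross moved from (3.2, 0.9) to (3.8, 1.6), a distance of √(0.6² + 0.7²) ≈ 0.9.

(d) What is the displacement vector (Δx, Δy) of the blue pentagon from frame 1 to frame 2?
(2.3, 1.4)

The blue pentagon was at (2.9, 6.5) in frame 1 and (5.2, 7.9) in frame 2.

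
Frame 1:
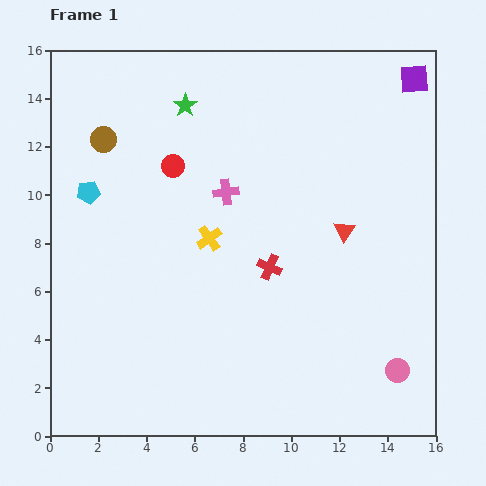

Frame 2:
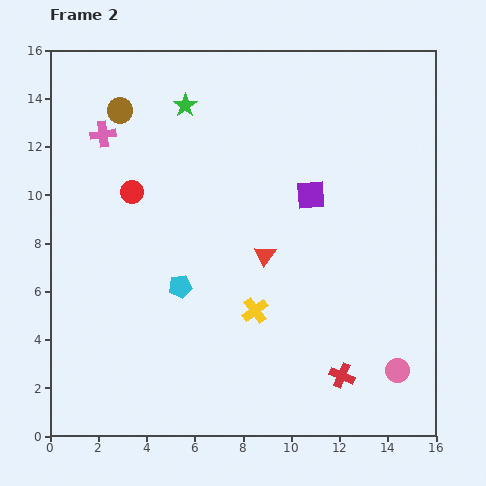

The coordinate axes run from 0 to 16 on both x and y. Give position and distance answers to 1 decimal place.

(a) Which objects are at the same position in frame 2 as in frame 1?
the pink circle, the green star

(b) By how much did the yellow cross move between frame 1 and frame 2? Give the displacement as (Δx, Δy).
(1.9, -3.0)

The yellow cross was at (6.6, 8.2) in frame 1 and (8.5, 5.2) in frame 2.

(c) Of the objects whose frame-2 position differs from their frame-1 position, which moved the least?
the brown circle

(moved 1.4)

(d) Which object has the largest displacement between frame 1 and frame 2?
the purple square

(moved 6.4; next 5.6)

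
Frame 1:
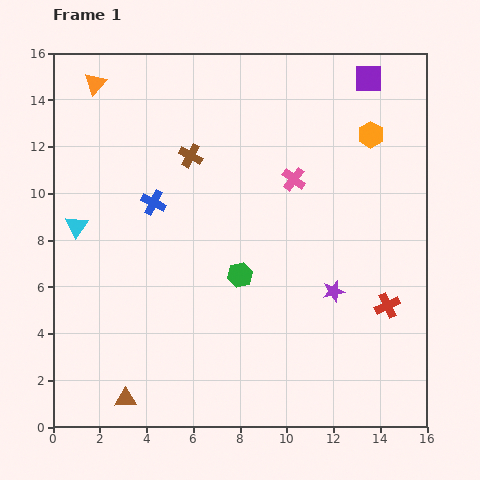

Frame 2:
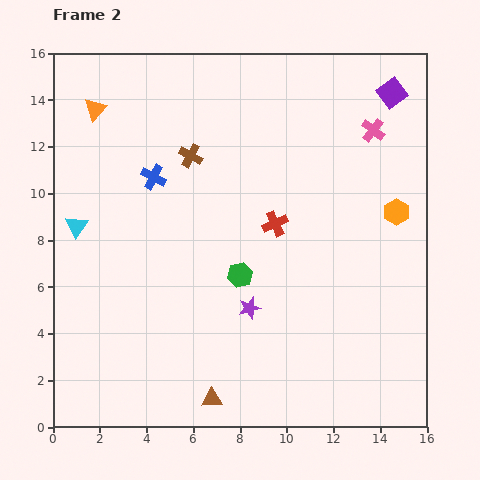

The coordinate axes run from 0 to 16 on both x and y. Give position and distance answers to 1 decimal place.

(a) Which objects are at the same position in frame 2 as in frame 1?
the green hexagon, the cyan triangle, the brown cross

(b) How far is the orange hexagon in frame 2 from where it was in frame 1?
3.5

The orange hexagon moved from (13.6, 12.5) to (14.7, 9.2), a distance of √(1.1² + 3.3²) ≈ 3.5.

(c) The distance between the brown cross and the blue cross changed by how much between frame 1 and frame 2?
-0.8

Distance in frame 1: 2.6. Distance in frame 2: 1.8.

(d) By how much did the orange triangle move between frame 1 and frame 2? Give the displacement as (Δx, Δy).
(0.0, -1.1)

The orange triangle was at (1.8, 14.7) in frame 1 and (1.8, 13.6) in frame 2.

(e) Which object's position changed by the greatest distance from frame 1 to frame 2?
the red cross

(moved 5.9; next 4.0)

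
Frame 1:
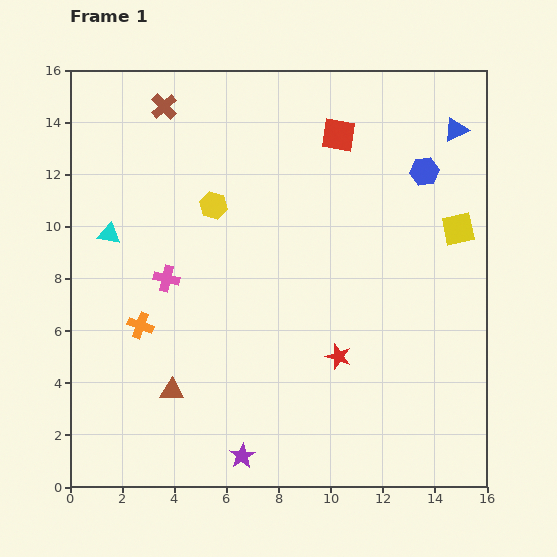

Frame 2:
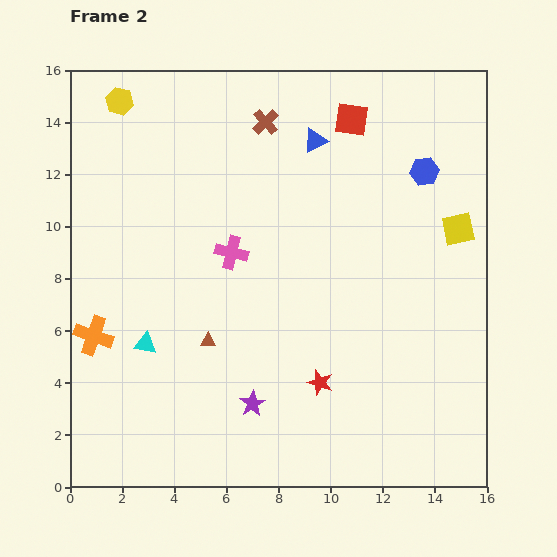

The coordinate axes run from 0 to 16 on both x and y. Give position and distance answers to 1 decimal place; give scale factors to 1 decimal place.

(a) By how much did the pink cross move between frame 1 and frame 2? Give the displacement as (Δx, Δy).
(2.5, 1.0)

The pink cross was at (3.7, 8.0) in frame 1 and (6.2, 9.0) in frame 2.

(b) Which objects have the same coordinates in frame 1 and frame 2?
the yellow square, the blue hexagon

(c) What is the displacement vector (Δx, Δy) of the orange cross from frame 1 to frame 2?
(-1.8, -0.4)

The orange cross was at (2.7, 6.2) in frame 1 and (0.9, 5.8) in frame 2.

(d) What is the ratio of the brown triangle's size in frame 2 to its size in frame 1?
0.7×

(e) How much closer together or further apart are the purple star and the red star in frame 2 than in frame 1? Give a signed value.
-2.6

Distance in frame 1: 5.3. Distance in frame 2: 2.7.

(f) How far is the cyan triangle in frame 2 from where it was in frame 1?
4.4

The cyan triangle moved from (1.5, 9.7) to (2.9, 5.5), a distance of √(1.4² + 4.2²) ≈ 4.4.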